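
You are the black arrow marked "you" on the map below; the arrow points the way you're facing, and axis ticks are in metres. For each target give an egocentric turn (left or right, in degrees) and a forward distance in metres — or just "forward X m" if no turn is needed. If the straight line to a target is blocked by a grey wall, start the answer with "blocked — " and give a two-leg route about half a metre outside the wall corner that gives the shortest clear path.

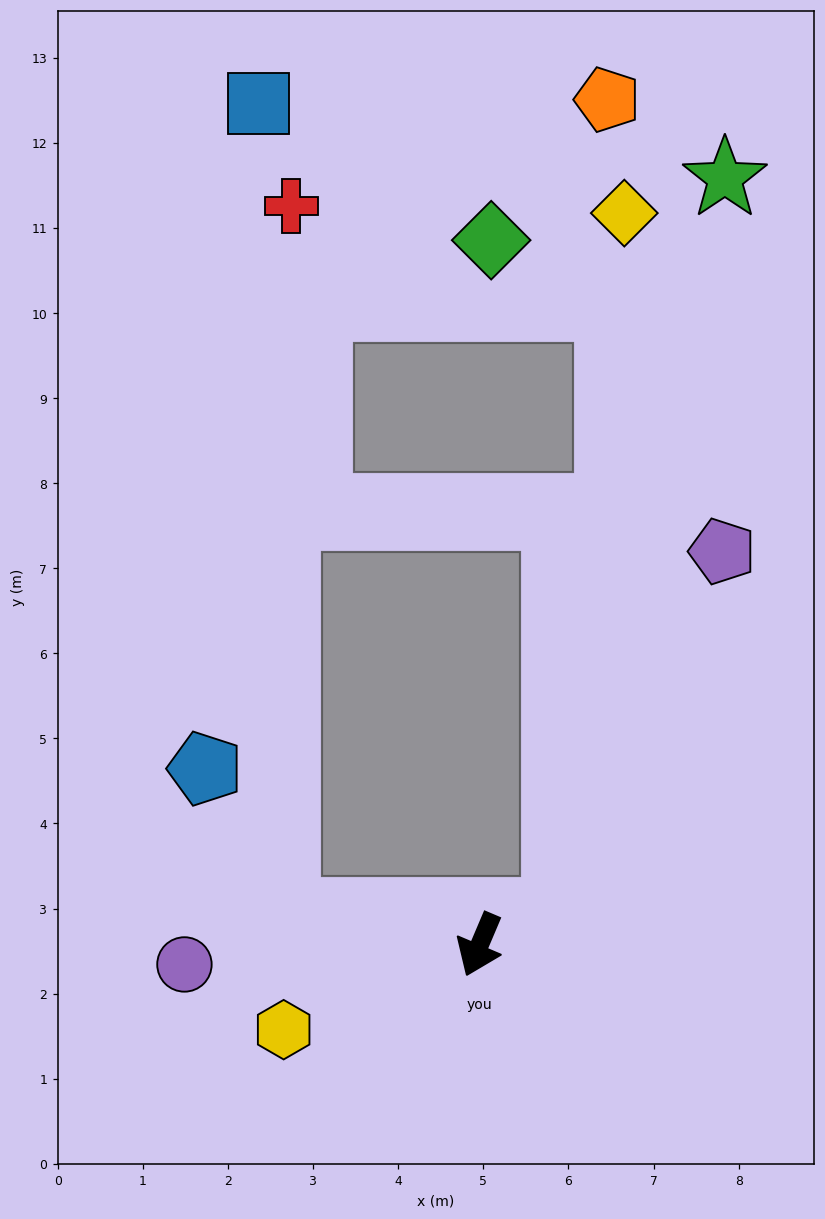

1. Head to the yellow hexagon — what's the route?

turn right 44°, forward 2.5 m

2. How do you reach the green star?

blocked — turn left 134°, forward 1.0 m, then turn left 56°, forward 8.9 m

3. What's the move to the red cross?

blocked — turn right 76°, forward 2.3 m, then turn right 82°, forward 8.3 m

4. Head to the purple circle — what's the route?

turn right 63°, forward 3.5 m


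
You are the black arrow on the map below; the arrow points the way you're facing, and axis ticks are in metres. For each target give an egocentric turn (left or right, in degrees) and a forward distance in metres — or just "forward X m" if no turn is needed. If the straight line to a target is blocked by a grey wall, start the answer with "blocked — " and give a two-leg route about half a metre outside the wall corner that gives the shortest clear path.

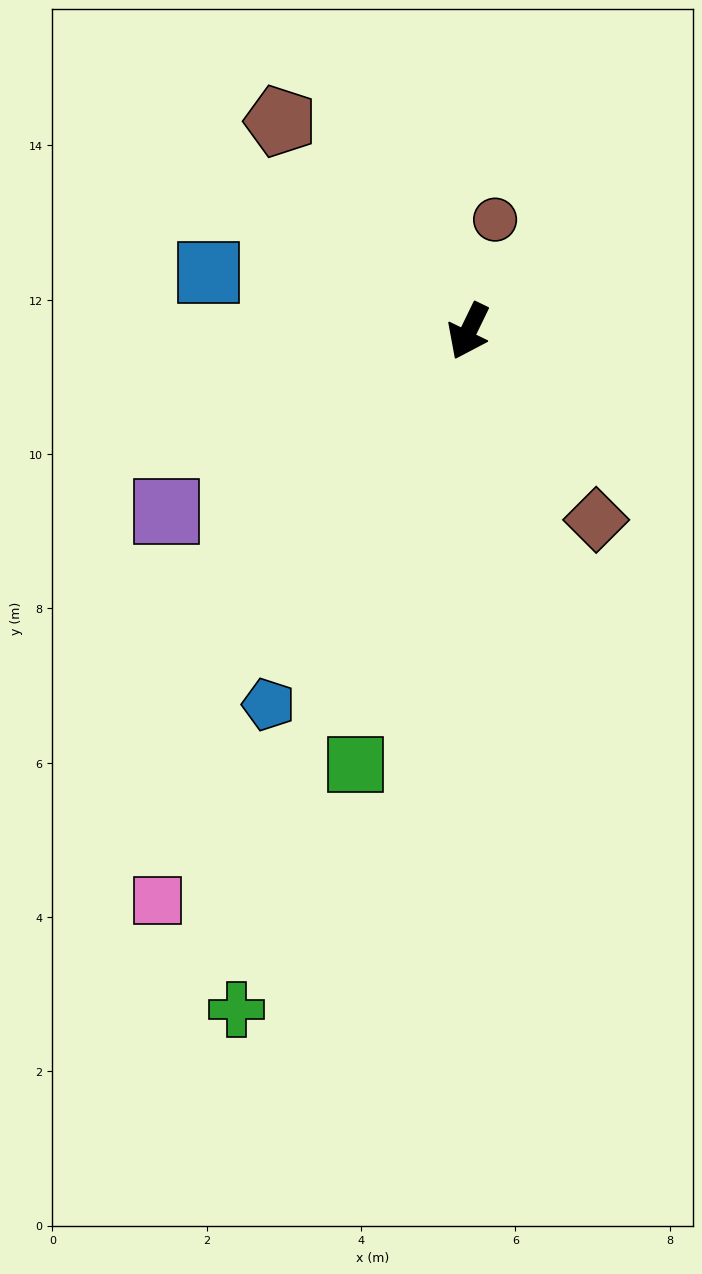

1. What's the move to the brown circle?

turn right 167°, forward 1.5 m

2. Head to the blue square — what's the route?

turn right 77°, forward 3.5 m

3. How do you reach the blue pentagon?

turn right 2°, forward 5.5 m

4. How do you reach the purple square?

turn right 33°, forward 4.6 m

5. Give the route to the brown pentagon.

turn right 112°, forward 3.7 m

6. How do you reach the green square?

turn left 11°, forward 5.8 m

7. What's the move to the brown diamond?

turn left 60°, forward 3.0 m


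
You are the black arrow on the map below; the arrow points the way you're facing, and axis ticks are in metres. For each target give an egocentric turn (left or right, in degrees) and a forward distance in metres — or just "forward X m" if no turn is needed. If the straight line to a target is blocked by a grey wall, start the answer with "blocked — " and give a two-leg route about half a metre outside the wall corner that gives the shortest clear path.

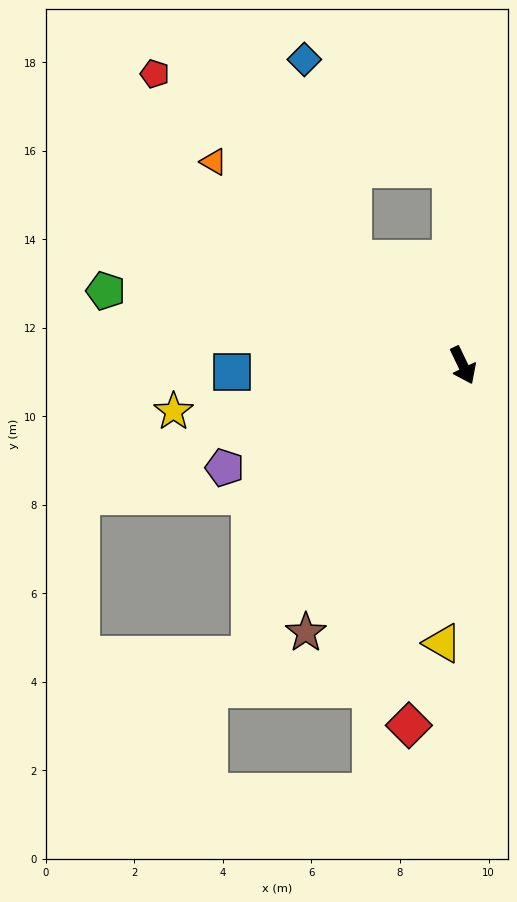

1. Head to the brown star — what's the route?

turn right 56°, forward 7.0 m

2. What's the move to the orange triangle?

turn right 155°, forward 7.3 m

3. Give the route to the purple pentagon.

turn right 92°, forward 5.9 m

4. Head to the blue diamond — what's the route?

blocked — turn right 160°, forward 3.5 m, then turn right 32°, forward 4.6 m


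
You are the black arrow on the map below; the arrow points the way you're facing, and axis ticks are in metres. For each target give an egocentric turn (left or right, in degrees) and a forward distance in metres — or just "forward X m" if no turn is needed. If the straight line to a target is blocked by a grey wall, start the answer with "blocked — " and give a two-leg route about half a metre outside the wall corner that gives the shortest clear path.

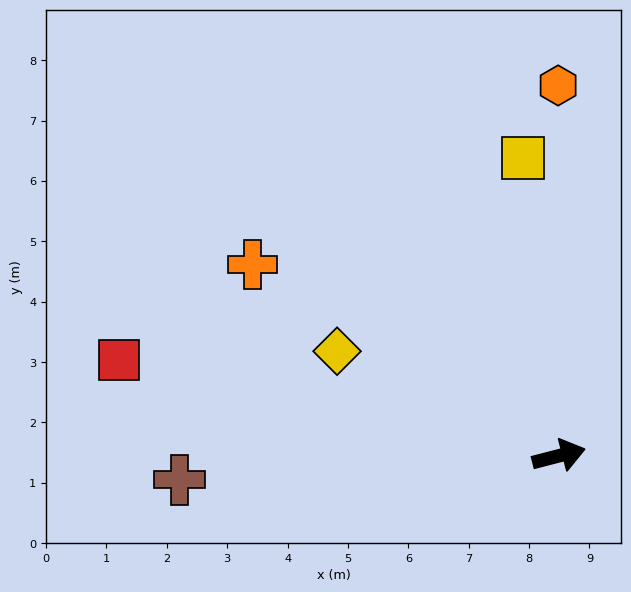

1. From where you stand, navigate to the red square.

turn left 153°, forward 7.5 m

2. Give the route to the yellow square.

turn left 82°, forward 5.0 m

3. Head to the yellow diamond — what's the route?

turn left 140°, forward 4.1 m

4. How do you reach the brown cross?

turn left 169°, forward 6.3 m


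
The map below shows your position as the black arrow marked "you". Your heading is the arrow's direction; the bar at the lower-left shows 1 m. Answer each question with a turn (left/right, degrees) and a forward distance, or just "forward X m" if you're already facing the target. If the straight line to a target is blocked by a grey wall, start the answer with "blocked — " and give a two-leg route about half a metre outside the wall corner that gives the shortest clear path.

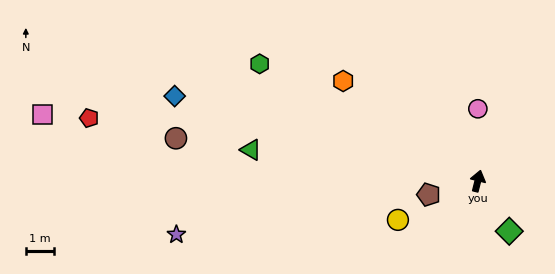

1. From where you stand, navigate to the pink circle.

turn left 14°, forward 2.6 m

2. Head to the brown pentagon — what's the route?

turn left 120°, forward 1.8 m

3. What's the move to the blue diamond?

turn left 88°, forward 11.2 m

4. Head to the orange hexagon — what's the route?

turn left 67°, forward 6.0 m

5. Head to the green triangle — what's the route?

turn left 96°, forward 8.2 m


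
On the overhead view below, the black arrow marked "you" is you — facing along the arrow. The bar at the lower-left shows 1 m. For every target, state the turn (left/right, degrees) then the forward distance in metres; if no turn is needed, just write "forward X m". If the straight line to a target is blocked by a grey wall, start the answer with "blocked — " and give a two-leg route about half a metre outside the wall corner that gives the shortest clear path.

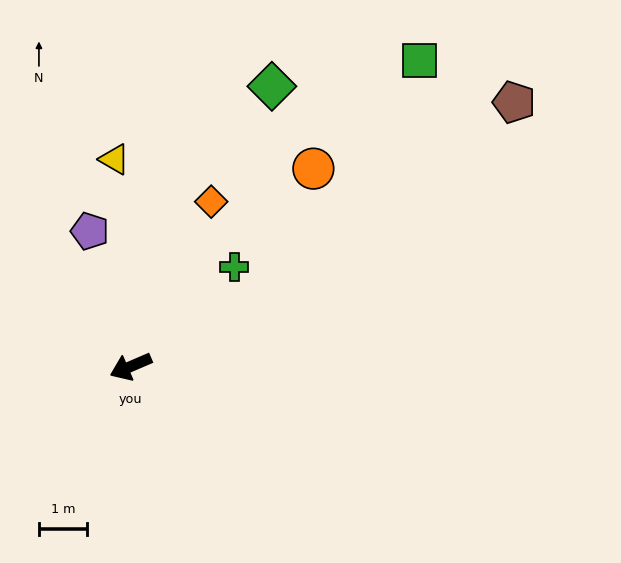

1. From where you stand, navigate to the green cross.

turn right 159°, forward 3.0 m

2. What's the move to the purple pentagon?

turn right 96°, forward 3.0 m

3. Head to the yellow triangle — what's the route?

turn right 109°, forward 4.3 m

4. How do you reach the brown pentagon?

turn right 169°, forward 9.7 m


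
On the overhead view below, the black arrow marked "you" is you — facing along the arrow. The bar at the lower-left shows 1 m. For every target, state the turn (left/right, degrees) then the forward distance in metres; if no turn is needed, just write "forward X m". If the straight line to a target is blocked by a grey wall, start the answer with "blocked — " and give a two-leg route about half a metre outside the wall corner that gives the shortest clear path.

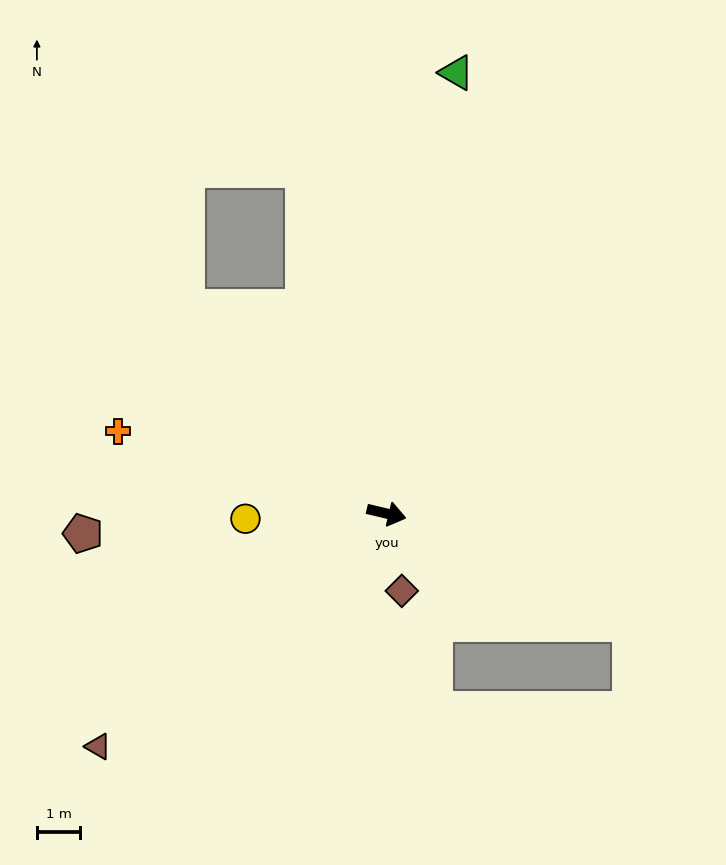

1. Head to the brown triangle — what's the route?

turn right 128°, forward 8.5 m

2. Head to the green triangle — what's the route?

turn left 94°, forward 10.2 m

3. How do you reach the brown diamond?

turn right 65°, forward 1.8 m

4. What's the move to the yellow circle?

turn right 165°, forward 3.2 m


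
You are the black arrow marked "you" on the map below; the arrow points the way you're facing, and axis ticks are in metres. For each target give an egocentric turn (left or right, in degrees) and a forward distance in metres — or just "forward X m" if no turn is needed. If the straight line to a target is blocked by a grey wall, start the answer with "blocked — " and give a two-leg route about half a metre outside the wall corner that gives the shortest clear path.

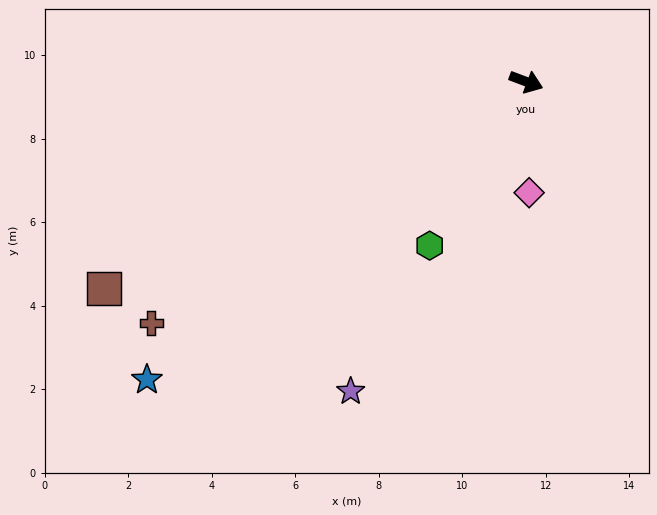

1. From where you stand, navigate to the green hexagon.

turn right 100°, forward 4.6 m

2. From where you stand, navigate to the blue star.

turn right 121°, forward 11.5 m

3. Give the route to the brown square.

turn right 133°, forward 11.3 m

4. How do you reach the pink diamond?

turn right 68°, forward 2.7 m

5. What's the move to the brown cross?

turn right 127°, forward 10.7 m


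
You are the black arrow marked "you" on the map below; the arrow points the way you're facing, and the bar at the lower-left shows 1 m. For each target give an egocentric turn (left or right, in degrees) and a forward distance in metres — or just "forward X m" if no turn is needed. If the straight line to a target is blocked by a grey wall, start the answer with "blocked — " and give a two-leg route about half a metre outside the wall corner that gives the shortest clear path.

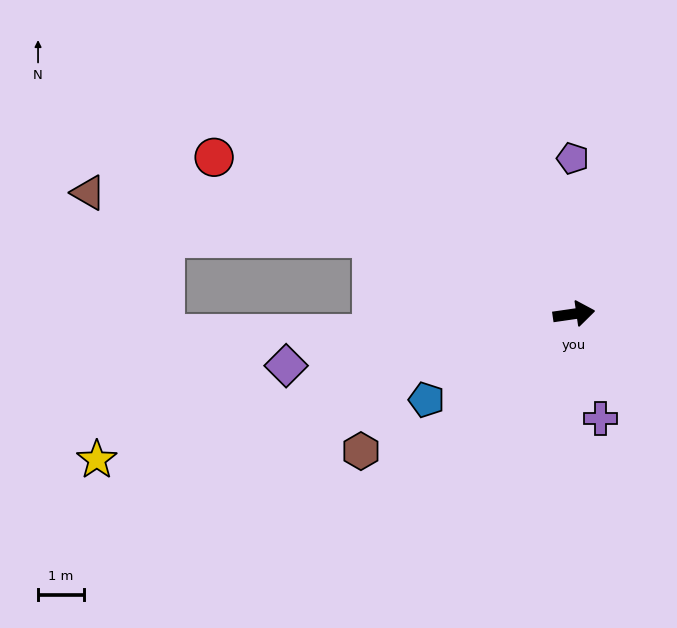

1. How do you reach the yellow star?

turn right 171°, forward 10.9 m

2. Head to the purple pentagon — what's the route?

turn left 82°, forward 3.4 m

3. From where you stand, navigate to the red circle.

turn left 148°, forward 8.6 m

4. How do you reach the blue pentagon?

turn right 158°, forward 3.7 m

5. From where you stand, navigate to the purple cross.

turn right 84°, forward 2.4 m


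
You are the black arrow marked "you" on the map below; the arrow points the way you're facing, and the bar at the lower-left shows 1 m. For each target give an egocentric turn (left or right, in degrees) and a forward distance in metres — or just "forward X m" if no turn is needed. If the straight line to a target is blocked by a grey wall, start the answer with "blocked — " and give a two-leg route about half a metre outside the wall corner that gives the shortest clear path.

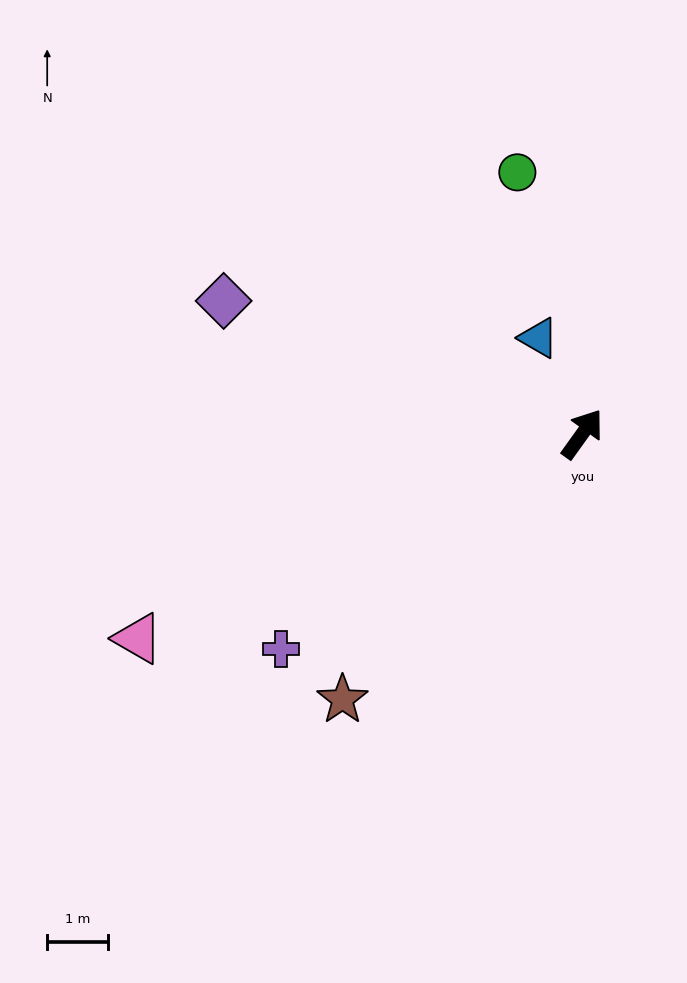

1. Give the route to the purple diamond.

turn left 105°, forward 6.3 m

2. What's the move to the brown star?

turn left 174°, forward 5.8 m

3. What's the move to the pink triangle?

turn left 150°, forward 8.0 m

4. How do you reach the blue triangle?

turn left 60°, forward 1.7 m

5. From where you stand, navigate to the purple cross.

turn left 161°, forward 6.1 m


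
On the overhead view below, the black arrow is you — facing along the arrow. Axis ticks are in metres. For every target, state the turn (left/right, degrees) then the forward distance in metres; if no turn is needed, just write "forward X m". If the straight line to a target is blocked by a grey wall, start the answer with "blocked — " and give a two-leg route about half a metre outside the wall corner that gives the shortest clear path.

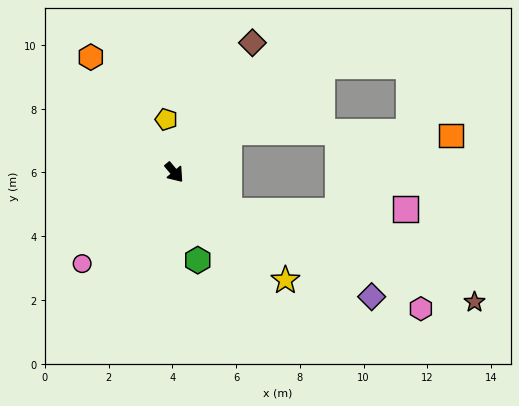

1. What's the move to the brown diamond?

turn left 109°, forward 4.7 m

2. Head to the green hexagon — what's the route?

turn right 25°, forward 2.8 m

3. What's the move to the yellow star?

turn left 6°, forward 4.9 m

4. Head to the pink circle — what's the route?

turn right 85°, forward 4.1 m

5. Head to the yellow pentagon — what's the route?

turn left 149°, forward 1.7 m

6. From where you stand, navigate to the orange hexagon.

turn left 176°, forward 4.5 m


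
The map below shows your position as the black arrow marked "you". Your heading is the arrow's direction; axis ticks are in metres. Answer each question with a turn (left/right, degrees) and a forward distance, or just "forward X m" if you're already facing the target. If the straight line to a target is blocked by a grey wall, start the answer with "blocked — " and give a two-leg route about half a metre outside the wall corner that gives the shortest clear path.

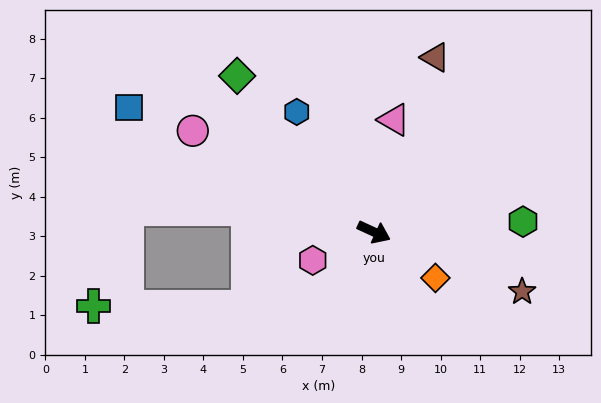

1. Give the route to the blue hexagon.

turn left 148°, forward 3.6 m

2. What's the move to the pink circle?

turn left 176°, forward 5.3 m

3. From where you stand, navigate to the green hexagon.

turn left 29°, forward 3.8 m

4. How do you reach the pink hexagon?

turn right 130°, forward 1.7 m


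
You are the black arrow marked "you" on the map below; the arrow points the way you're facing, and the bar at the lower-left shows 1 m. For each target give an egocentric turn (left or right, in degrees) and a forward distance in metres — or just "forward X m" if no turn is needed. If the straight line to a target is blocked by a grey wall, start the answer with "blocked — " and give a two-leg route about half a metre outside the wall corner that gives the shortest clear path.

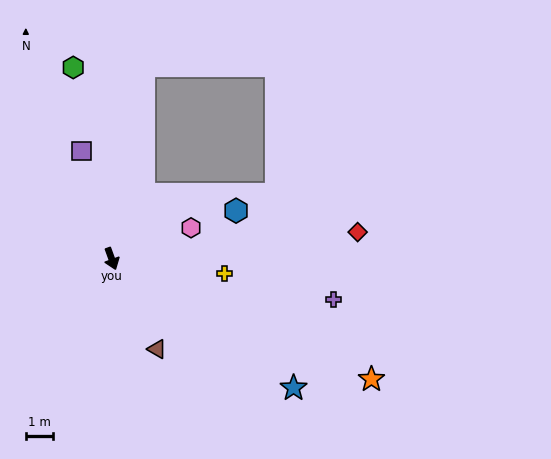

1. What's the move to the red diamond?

turn left 76°, forward 9.1 m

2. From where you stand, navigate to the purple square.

turn left 176°, forward 4.1 m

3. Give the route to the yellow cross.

turn left 63°, forward 4.2 m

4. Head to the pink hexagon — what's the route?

turn left 91°, forward 3.1 m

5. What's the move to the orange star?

turn left 45°, forward 10.5 m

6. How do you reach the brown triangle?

turn left 7°, forward 3.7 m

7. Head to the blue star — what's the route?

turn left 35°, forward 8.2 m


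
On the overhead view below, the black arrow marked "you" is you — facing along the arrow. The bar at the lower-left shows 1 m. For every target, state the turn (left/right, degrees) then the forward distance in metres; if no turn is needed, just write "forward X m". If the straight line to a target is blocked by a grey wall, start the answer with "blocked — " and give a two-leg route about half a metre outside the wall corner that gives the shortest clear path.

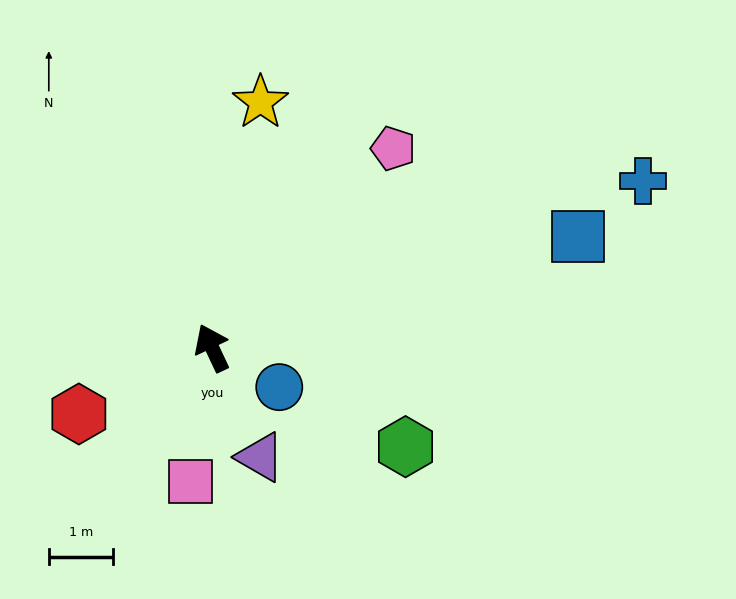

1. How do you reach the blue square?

turn right 98°, forward 5.9 m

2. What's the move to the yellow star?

turn right 36°, forward 3.9 m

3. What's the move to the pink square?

turn left 146°, forward 2.1 m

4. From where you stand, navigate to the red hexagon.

turn left 91°, forward 2.3 m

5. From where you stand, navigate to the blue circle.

turn right 146°, forward 1.2 m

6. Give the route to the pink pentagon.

turn right 68°, forward 4.2 m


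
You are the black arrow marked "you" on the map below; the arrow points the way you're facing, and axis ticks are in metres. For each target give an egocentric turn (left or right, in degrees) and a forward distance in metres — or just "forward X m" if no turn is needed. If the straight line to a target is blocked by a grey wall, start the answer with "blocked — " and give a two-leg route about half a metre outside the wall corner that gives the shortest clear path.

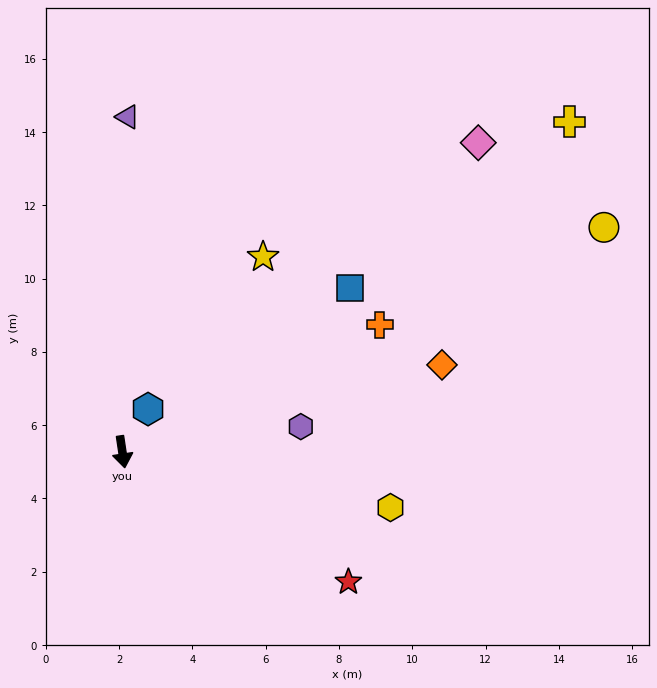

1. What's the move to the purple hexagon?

turn left 90°, forward 4.9 m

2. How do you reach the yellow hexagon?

turn left 70°, forward 7.5 m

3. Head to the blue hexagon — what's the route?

turn left 140°, forward 1.4 m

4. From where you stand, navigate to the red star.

turn left 52°, forward 7.1 m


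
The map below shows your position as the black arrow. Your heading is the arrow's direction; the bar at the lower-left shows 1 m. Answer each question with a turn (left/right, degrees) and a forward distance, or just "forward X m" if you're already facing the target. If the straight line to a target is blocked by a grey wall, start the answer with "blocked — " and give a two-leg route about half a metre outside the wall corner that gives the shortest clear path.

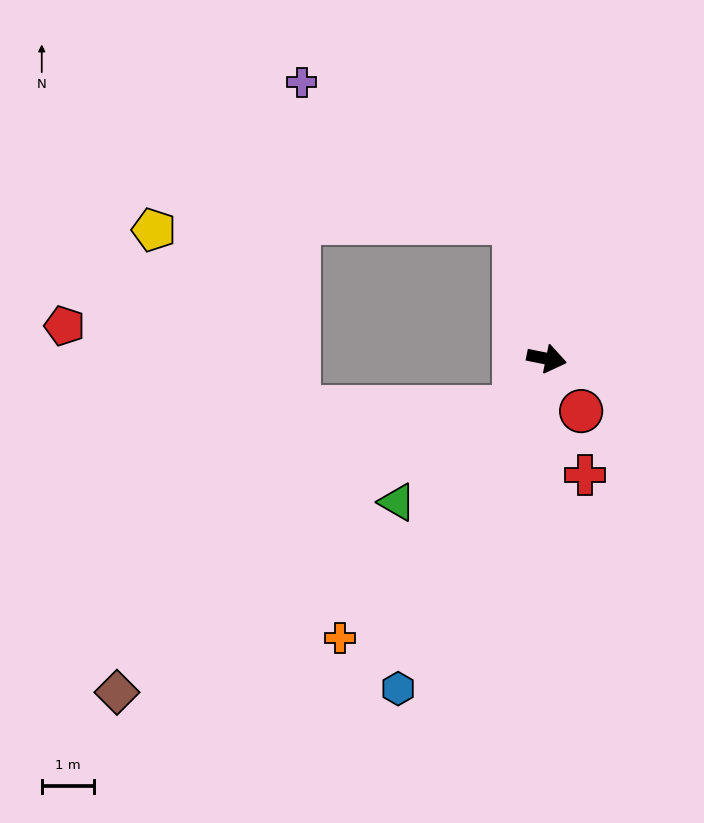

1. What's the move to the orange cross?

turn right 115°, forward 6.7 m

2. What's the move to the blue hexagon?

turn right 103°, forward 7.0 m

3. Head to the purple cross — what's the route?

blocked — turn left 115°, forward 2.7 m, then turn left 43°, forward 4.9 m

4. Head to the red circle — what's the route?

turn right 45°, forward 1.2 m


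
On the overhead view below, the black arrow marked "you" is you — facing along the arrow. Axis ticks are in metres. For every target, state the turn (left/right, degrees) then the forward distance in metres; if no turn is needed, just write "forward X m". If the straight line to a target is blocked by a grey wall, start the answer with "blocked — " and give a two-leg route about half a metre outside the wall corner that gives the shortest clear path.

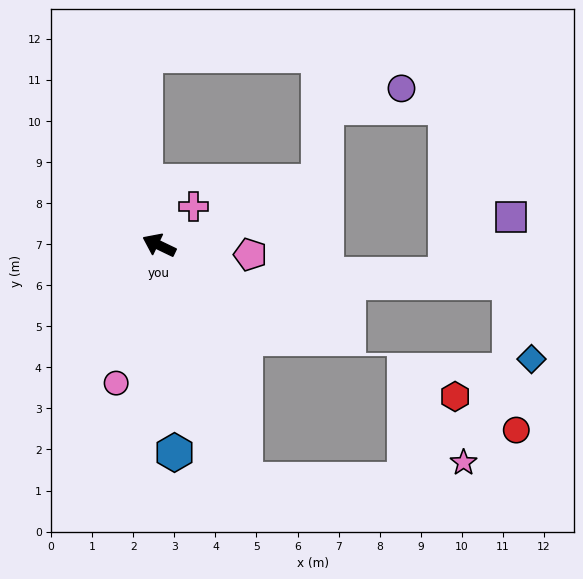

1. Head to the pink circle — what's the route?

turn left 98°, forward 3.5 m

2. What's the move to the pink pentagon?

turn right 160°, forward 2.2 m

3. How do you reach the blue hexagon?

turn left 120°, forward 5.1 m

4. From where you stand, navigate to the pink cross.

turn right 106°, forward 1.3 m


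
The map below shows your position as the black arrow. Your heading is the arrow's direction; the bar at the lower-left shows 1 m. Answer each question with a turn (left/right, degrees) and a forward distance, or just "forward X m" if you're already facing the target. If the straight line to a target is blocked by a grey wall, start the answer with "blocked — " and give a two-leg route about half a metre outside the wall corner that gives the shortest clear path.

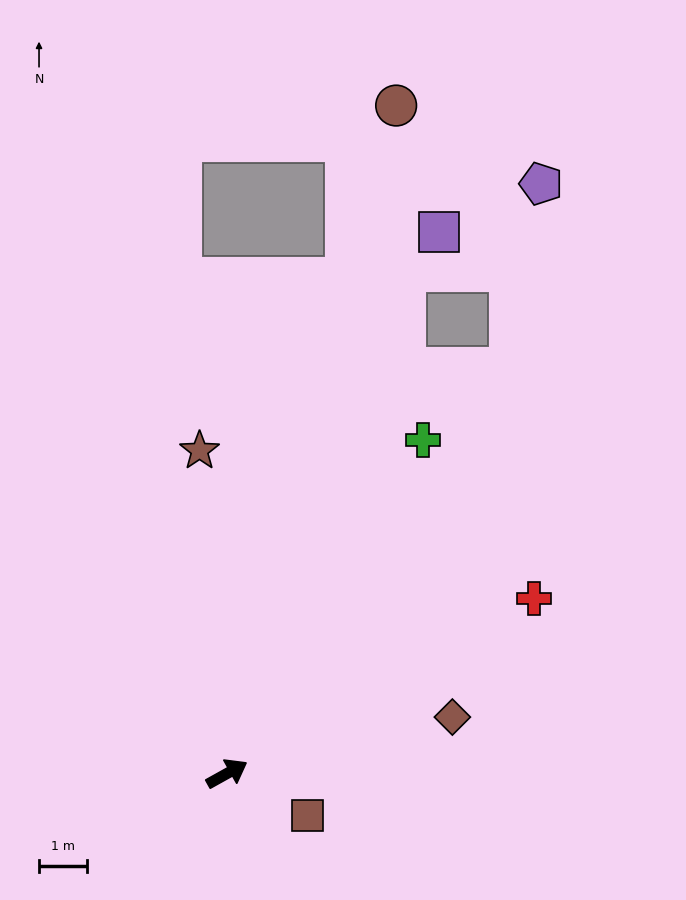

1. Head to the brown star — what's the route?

turn left 66°, forward 6.7 m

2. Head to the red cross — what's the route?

forward 7.3 m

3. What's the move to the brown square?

turn right 57°, forward 1.9 m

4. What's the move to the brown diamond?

turn right 15°, forward 4.8 m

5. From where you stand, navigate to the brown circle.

turn left 47°, forward 14.2 m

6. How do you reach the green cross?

turn left 30°, forward 8.0 m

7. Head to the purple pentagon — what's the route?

blocked — turn left 26°, forward 10.2 m, then turn left 25°, forward 3.8 m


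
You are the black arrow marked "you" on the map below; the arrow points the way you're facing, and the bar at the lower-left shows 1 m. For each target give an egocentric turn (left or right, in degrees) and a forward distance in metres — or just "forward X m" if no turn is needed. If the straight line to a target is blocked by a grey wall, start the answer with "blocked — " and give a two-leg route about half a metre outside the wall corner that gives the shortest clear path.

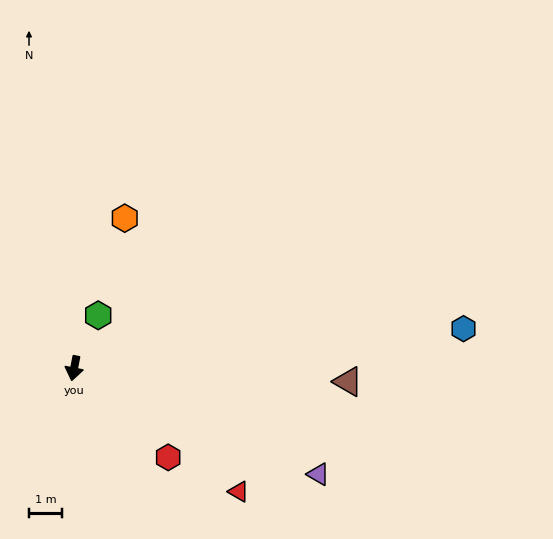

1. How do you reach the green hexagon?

turn left 167°, forward 1.7 m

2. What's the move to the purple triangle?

turn left 78°, forward 8.0 m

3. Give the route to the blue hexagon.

turn left 107°, forward 11.7 m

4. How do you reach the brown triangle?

turn left 98°, forward 8.2 m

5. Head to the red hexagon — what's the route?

turn left 58°, forward 3.9 m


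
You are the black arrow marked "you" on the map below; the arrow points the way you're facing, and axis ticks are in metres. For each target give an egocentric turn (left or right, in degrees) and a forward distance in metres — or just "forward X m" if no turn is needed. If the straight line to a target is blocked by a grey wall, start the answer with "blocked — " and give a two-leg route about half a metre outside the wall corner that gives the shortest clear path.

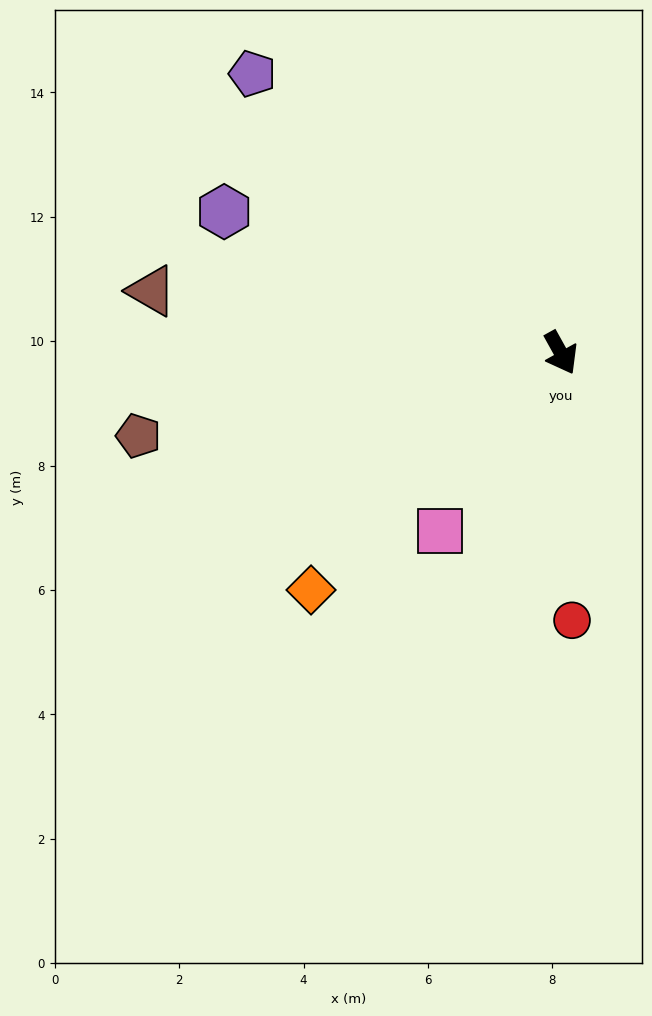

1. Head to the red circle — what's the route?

turn right 27°, forward 4.3 m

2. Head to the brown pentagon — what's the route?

turn right 108°, forward 6.9 m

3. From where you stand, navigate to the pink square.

turn right 63°, forward 3.5 m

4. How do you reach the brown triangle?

turn right 128°, forward 6.7 m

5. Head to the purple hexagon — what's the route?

turn right 142°, forward 5.9 m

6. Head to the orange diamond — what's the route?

turn right 76°, forward 5.5 m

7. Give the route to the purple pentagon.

turn right 161°, forward 6.7 m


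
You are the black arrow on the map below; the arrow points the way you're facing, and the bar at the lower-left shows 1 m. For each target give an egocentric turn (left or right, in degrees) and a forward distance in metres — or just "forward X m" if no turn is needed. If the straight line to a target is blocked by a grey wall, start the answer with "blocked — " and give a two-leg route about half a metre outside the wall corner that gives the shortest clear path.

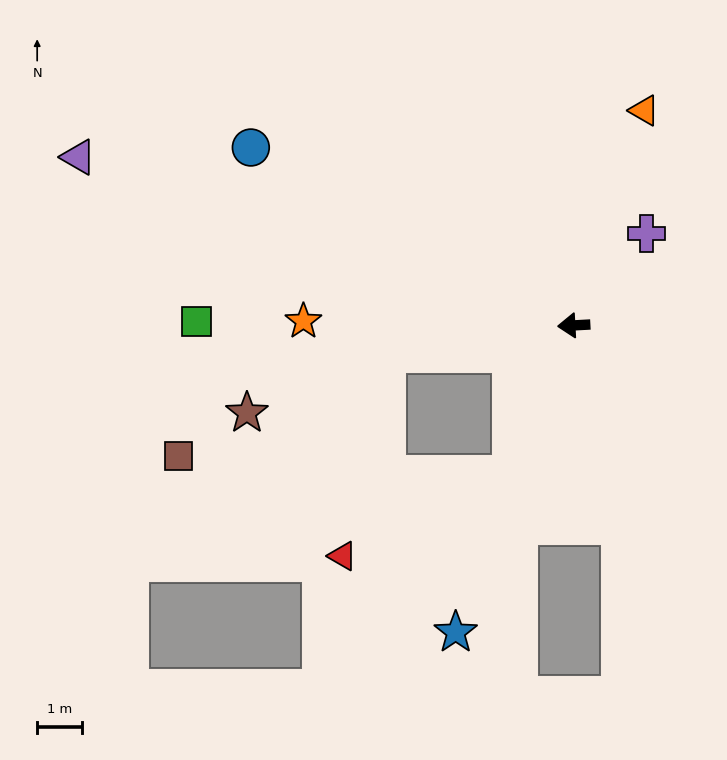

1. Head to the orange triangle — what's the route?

turn right 111°, forward 5.1 m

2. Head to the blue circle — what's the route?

turn right 32°, forward 8.3 m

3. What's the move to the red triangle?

blocked — turn left 64°, forward 3.6 m, then turn right 41°, forward 4.2 m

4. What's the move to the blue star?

turn left 66°, forward 7.4 m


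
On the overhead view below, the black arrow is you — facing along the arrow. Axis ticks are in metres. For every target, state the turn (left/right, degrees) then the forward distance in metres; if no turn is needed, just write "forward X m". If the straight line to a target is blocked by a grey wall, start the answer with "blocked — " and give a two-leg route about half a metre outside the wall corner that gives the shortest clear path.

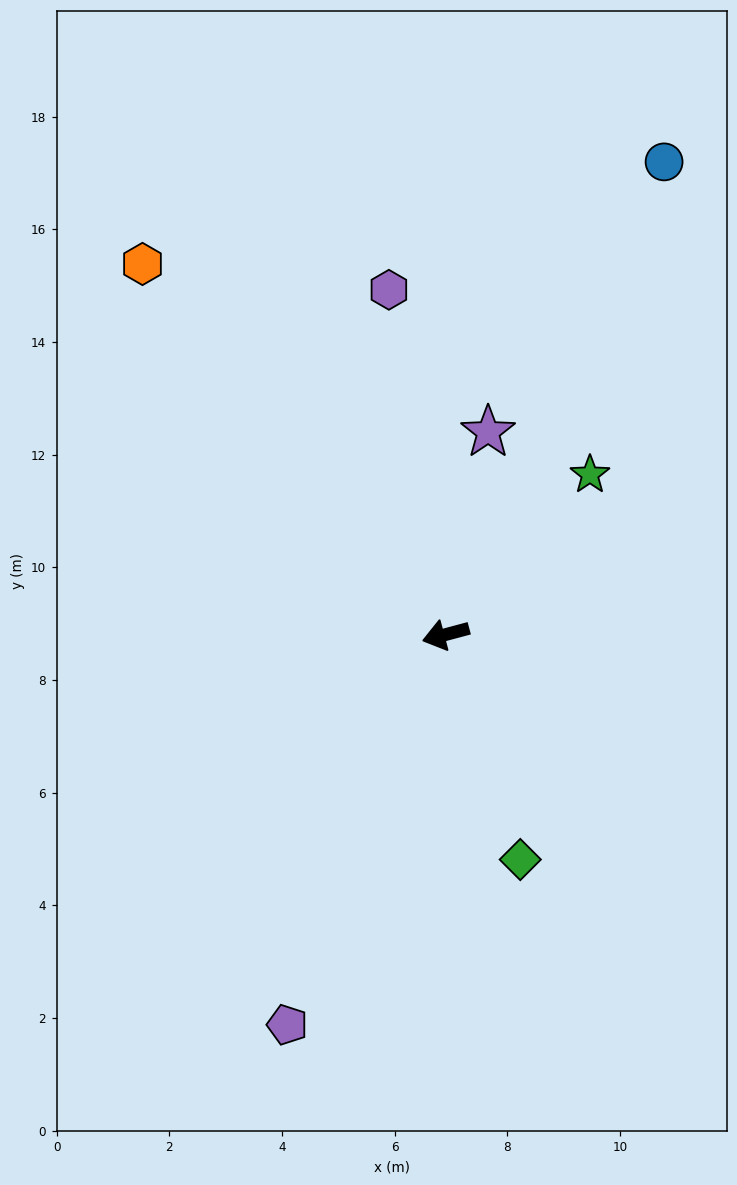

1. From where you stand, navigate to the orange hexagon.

turn right 66°, forward 8.5 m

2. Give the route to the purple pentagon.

turn left 53°, forward 7.5 m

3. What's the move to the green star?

turn right 147°, forward 3.8 m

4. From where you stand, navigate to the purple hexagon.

turn right 96°, forward 6.2 m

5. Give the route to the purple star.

turn right 117°, forward 3.7 m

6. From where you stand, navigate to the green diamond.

turn left 93°, forward 4.2 m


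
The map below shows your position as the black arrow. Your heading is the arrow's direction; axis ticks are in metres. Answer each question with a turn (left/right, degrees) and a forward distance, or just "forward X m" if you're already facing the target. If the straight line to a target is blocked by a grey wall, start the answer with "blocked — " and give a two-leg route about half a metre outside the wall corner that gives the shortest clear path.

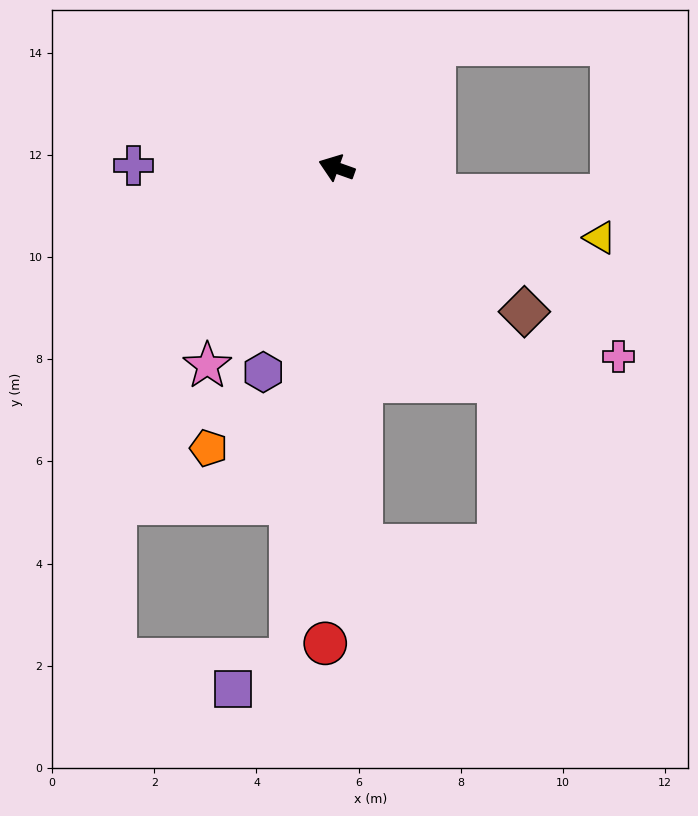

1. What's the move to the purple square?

blocked — turn left 104°, forward 9.7 m, then turn right 57°, forward 1.3 m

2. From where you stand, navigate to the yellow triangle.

turn right 175°, forward 5.3 m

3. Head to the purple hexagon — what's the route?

turn left 90°, forward 4.2 m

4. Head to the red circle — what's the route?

turn left 108°, forward 9.3 m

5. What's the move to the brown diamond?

turn left 162°, forward 4.6 m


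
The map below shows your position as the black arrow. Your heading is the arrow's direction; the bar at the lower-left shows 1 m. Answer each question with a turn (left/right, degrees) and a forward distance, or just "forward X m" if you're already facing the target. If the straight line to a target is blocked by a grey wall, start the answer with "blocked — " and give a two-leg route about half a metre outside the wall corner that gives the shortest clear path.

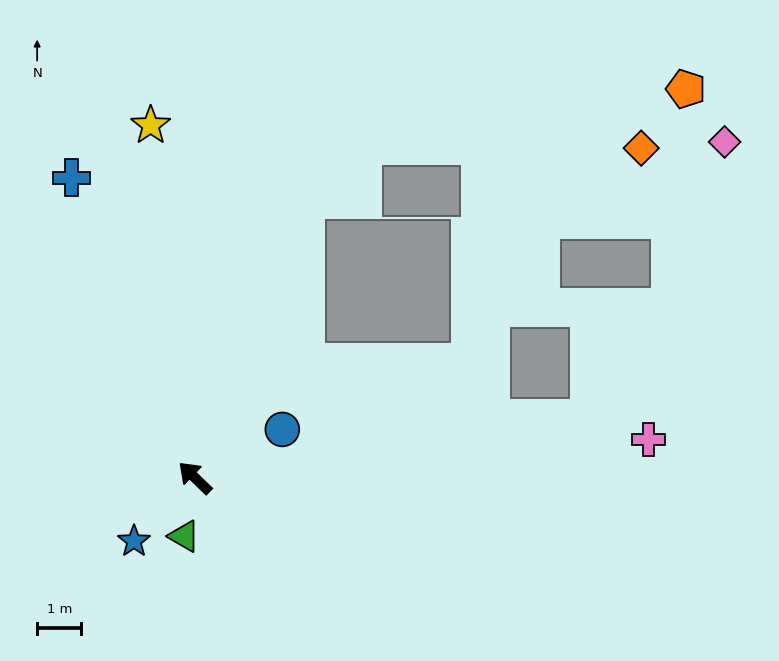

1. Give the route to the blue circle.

turn right 107°, forward 2.3 m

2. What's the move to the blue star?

turn left 90°, forward 2.0 m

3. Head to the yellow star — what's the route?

turn right 39°, forward 8.0 m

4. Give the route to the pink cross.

turn right 131°, forward 10.3 m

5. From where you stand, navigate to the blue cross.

turn right 24°, forward 7.3 m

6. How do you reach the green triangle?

turn left 124°, forward 1.3 m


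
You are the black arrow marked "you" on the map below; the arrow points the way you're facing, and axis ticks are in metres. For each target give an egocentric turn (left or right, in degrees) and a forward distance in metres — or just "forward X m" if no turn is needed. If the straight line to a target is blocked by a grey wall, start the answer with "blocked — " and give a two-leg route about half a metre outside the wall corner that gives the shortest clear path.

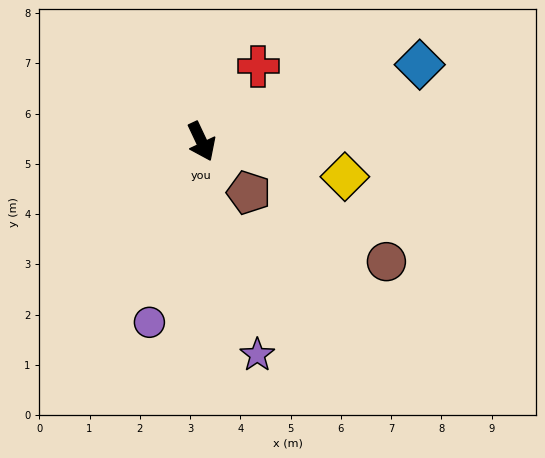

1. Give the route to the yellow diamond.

turn left 51°, forward 2.9 m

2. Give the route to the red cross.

turn left 118°, forward 1.9 m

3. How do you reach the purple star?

turn right 11°, forward 4.4 m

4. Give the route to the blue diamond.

turn left 84°, forward 4.6 m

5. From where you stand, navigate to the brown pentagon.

turn left 18°, forward 1.4 m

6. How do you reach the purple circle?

turn right 41°, forward 3.7 m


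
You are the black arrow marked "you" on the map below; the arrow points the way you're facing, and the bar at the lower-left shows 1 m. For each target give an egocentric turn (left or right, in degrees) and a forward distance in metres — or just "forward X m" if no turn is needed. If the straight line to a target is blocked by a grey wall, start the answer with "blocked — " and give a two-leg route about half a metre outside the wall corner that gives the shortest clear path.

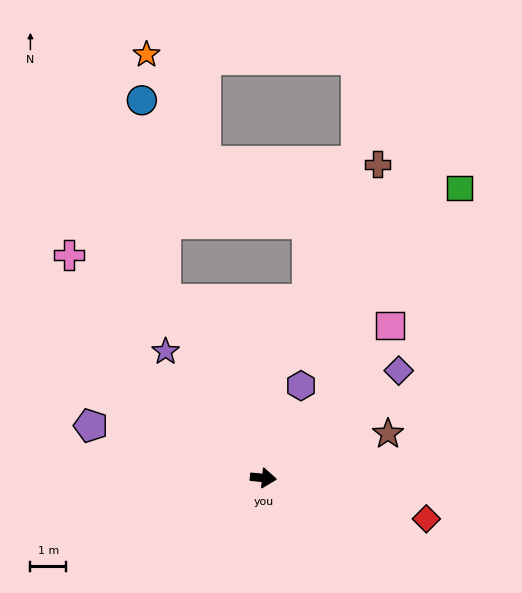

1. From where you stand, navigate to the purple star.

turn left 133°, forward 4.4 m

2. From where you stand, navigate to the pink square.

turn left 56°, forward 5.5 m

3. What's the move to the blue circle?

blocked — turn left 124°, forward 5.7 m, then turn right 22°, forward 5.6 m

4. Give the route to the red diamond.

turn right 9°, forward 4.7 m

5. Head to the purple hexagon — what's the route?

turn left 73°, forward 2.8 m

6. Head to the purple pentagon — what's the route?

turn left 169°, forward 5.0 m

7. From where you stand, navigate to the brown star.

turn left 25°, forward 3.7 m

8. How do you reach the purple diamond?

turn left 44°, forward 4.8 m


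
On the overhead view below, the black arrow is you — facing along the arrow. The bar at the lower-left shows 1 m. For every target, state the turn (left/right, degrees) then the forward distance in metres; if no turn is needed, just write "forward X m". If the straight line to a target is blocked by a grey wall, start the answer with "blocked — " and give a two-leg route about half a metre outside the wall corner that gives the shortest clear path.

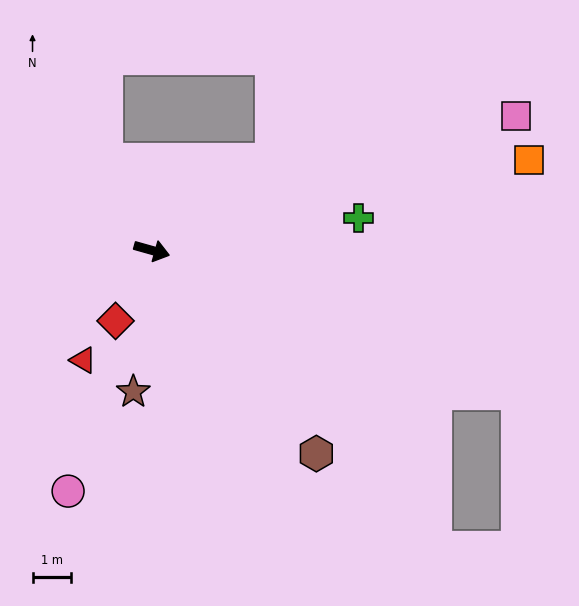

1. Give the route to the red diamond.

turn right 102°, forward 2.0 m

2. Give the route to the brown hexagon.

turn right 35°, forward 6.7 m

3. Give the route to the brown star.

turn right 82°, forward 3.7 m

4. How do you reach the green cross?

turn left 25°, forward 5.4 m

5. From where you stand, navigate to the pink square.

turn left 36°, forward 10.0 m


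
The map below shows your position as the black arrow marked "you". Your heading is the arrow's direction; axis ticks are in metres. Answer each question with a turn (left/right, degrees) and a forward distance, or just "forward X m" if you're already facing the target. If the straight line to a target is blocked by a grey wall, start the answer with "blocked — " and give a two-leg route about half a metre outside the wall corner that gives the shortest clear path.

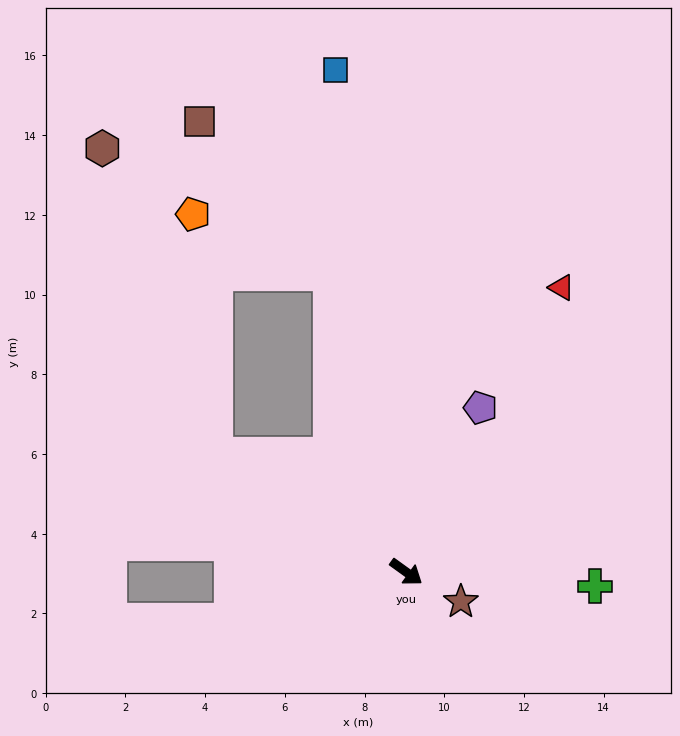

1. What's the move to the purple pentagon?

turn left 101°, forward 4.5 m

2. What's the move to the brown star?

turn left 7°, forward 1.6 m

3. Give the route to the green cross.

turn left 32°, forward 4.7 m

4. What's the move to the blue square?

turn left 134°, forward 12.7 m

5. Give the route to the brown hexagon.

blocked — turn right 176°, forward 5.6 m, then turn right 38°, forward 8.2 m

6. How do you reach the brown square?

blocked — turn left 140°, forward 7.7 m, then turn left 26°, forward 5.0 m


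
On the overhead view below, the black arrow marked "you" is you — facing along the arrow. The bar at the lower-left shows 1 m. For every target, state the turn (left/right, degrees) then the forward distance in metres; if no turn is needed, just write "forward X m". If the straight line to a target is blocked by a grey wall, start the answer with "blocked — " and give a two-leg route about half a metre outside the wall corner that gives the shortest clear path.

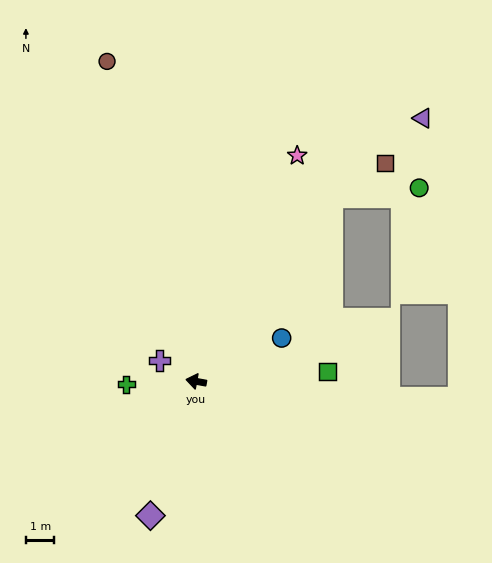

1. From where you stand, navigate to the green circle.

blocked — turn right 116°, forward 8.0 m, then turn right 48°, forward 3.1 m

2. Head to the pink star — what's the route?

turn right 104°, forward 8.7 m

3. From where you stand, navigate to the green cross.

turn left 13°, forward 2.5 m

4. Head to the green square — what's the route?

turn right 165°, forward 4.6 m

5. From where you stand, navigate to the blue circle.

turn right 143°, forward 3.4 m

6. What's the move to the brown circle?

turn right 64°, forward 11.6 m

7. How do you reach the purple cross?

turn right 20°, forward 1.5 m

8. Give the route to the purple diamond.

turn left 82°, forward 5.0 m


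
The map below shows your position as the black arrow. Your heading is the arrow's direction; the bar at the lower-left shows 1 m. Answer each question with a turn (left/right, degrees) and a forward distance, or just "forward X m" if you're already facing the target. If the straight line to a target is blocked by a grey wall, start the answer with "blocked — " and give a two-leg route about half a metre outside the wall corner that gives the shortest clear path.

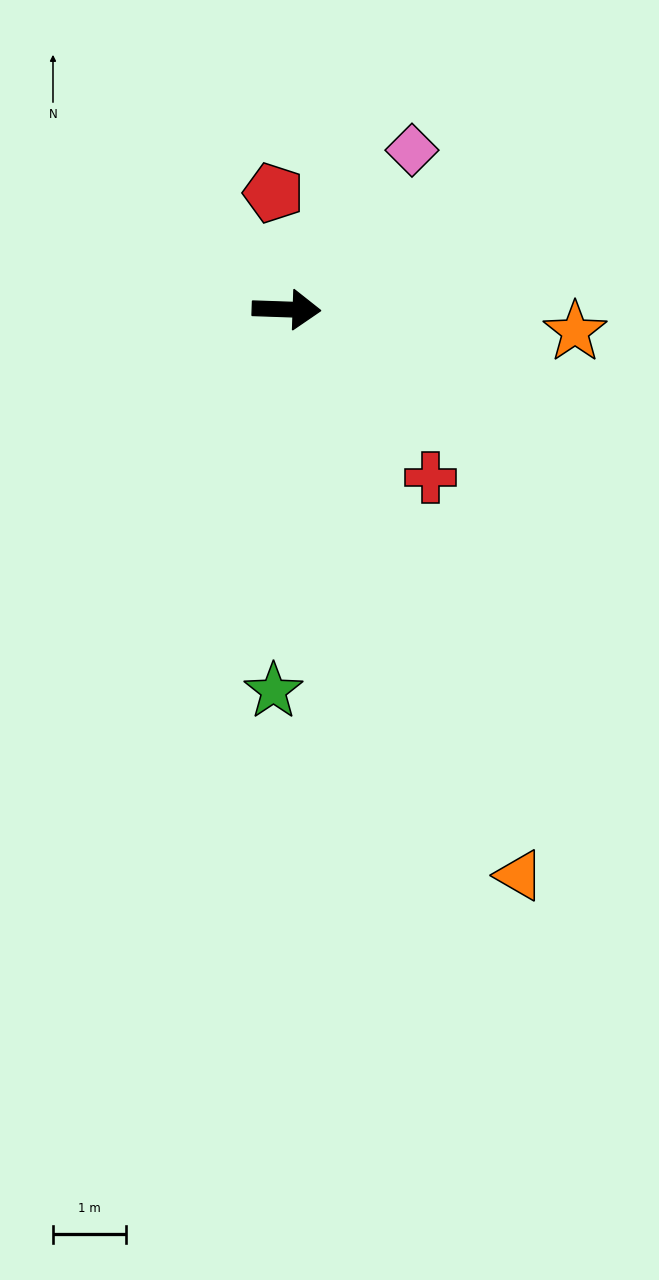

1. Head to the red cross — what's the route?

turn right 47°, forward 3.0 m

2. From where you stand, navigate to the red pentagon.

turn left 98°, forward 1.6 m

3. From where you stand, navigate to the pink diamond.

turn left 54°, forward 2.8 m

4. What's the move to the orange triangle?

turn right 66°, forward 8.4 m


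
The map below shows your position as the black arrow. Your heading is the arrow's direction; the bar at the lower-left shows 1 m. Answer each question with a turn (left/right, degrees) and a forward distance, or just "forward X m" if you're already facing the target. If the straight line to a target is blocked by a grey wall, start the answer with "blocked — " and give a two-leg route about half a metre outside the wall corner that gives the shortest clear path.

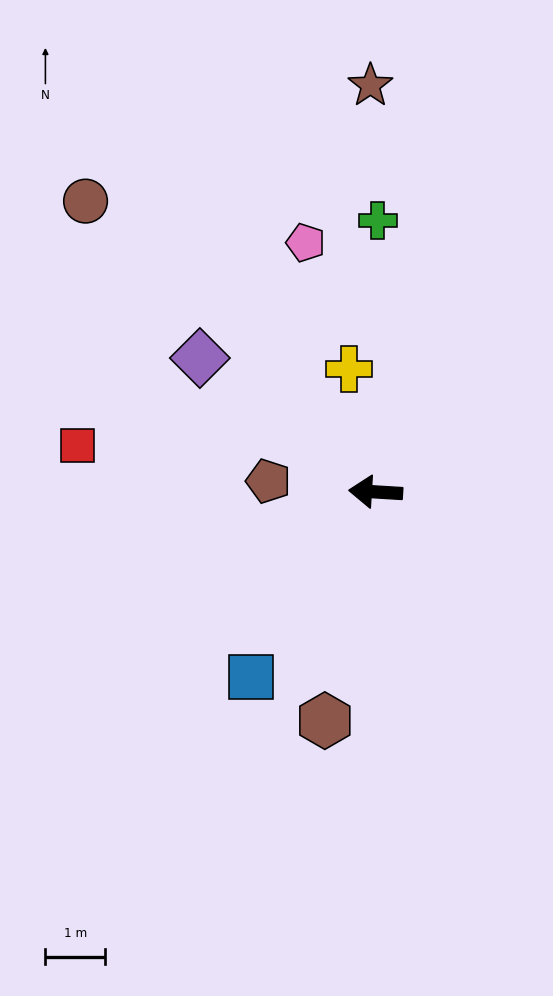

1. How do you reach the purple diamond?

turn right 34°, forward 3.7 m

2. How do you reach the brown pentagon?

turn right 2°, forward 1.8 m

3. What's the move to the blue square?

turn left 59°, forward 3.7 m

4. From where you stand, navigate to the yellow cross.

turn right 74°, forward 2.1 m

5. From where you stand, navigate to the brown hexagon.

turn left 81°, forward 3.9 m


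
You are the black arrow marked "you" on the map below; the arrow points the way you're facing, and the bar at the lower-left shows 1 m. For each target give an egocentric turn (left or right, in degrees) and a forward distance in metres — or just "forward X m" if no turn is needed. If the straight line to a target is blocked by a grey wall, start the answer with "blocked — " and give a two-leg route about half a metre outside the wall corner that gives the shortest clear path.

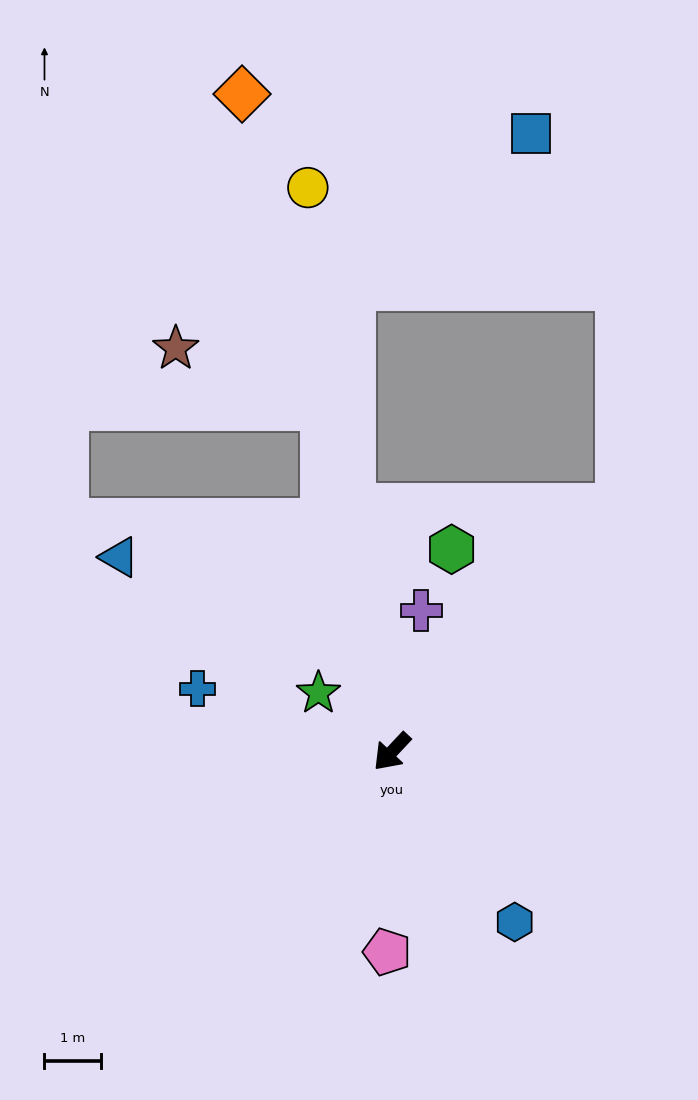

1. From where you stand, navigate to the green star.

turn right 86°, forward 1.7 m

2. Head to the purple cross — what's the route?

turn right 149°, forward 2.5 m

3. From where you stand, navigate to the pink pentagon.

turn left 42°, forward 3.5 m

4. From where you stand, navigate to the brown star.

blocked — turn right 126°, forward 6.2 m, then turn left 58°, forward 2.8 m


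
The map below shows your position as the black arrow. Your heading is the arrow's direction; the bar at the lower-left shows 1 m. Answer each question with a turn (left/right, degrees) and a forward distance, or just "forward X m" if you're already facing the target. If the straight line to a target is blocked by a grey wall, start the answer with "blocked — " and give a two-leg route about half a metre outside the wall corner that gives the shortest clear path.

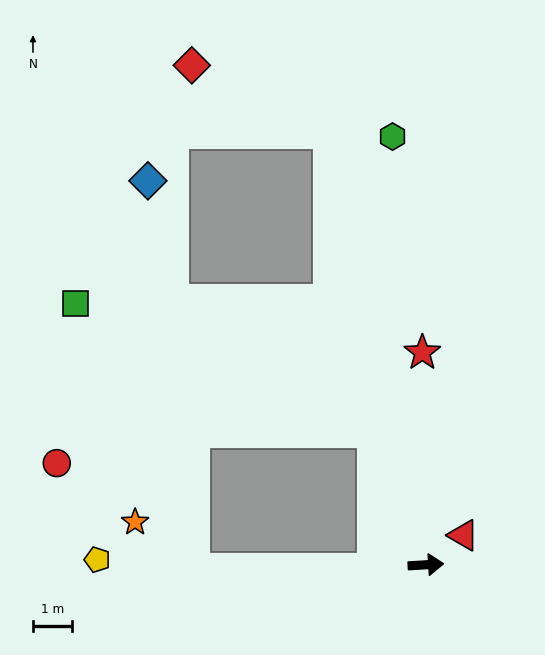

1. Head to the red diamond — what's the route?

blocked — turn left 99°, forward 11.3 m, then turn left 51°, forward 3.9 m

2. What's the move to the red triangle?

turn left 35°, forward 1.2 m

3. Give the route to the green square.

blocked — turn left 108°, forward 3.7 m, then turn left 45°, forward 8.3 m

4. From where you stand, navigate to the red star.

turn left 88°, forward 5.4 m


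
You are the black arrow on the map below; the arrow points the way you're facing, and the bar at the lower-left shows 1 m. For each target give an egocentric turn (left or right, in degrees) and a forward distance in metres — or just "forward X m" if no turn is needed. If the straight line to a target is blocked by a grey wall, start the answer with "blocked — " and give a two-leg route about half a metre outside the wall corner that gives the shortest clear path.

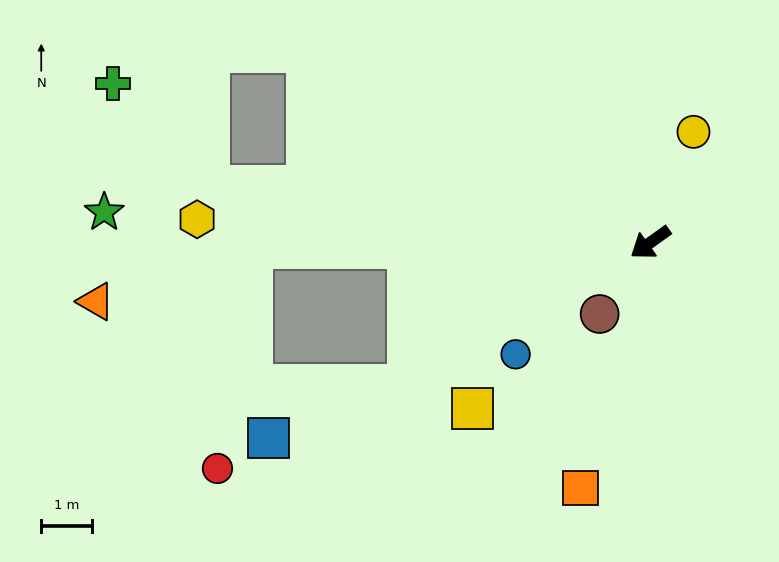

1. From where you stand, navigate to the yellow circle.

turn right 147°, forward 2.3 m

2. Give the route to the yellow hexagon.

turn right 39°, forward 8.9 m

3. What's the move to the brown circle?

turn left 19°, forward 1.7 m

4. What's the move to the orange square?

turn left 39°, forward 5.0 m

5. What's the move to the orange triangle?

blocked — turn right 35°, forward 7.8 m, then turn left 19°, forward 3.2 m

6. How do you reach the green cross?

blocked — turn right 43°, forward 8.7 m, then turn right 40°, forward 2.7 m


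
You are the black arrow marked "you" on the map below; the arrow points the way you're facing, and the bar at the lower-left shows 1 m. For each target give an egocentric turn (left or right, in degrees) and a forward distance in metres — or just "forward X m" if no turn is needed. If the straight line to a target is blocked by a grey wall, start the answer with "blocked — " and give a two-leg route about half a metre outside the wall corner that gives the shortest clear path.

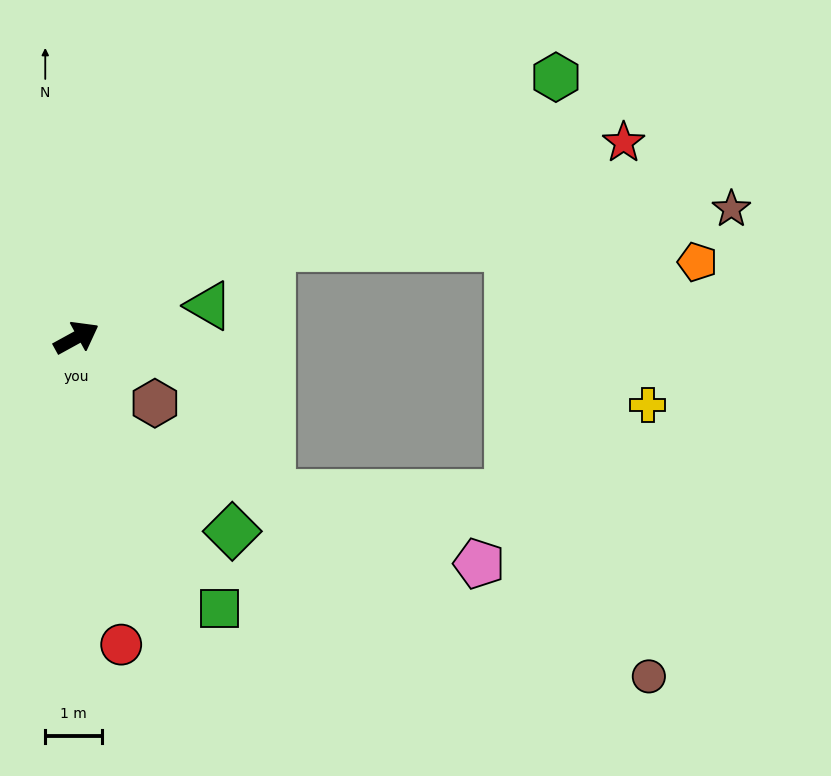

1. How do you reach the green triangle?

turn right 15°, forward 2.4 m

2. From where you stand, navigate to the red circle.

turn right 110°, forward 5.4 m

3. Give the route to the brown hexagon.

turn right 69°, forward 1.8 m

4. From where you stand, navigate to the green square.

turn right 91°, forward 5.4 m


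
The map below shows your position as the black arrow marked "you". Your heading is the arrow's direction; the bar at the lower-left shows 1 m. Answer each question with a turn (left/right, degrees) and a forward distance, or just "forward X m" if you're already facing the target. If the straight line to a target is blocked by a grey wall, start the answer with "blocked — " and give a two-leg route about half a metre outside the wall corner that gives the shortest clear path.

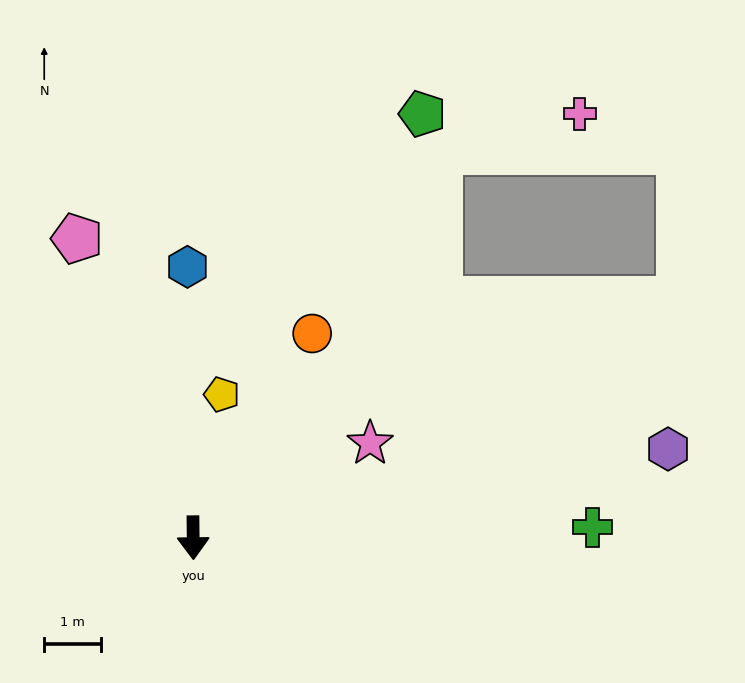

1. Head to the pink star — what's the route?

turn left 117°, forward 3.5 m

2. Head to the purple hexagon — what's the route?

turn left 100°, forward 8.5 m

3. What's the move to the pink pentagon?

turn right 159°, forward 5.7 m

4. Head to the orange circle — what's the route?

turn left 149°, forward 4.2 m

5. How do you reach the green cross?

turn left 91°, forward 7.1 m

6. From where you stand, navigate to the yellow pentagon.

turn left 168°, forward 2.6 m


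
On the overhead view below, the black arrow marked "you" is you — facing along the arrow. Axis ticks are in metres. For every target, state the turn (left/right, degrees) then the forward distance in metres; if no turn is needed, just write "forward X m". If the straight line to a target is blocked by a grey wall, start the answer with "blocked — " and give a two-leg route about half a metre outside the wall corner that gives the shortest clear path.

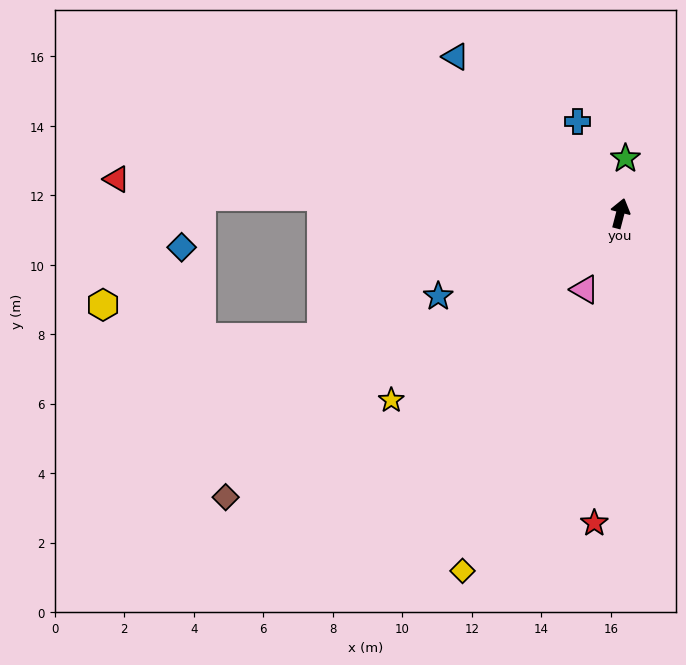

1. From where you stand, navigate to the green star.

turn left 9°, forward 1.6 m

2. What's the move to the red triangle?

turn left 101°, forward 14.5 m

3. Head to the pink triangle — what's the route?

turn left 170°, forward 2.4 m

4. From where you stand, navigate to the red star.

turn right 170°, forward 8.9 m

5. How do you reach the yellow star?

turn left 144°, forward 8.5 m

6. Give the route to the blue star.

turn left 129°, forward 5.8 m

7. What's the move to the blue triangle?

turn left 61°, forward 6.5 m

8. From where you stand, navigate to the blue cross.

turn left 39°, forward 2.9 m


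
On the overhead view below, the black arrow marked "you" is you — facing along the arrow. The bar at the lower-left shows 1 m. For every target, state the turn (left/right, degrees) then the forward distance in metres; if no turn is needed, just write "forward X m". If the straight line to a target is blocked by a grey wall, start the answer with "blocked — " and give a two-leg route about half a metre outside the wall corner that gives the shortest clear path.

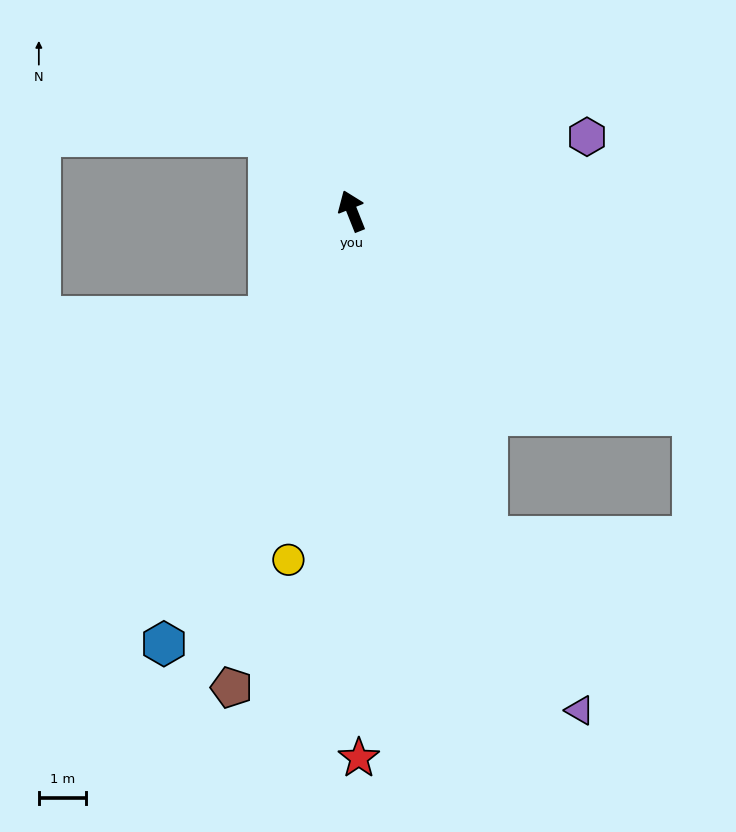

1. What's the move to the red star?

turn left 159°, forward 11.6 m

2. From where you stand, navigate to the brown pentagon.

turn left 144°, forward 10.4 m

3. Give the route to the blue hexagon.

turn left 135°, forward 10.0 m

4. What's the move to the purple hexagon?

turn right 94°, forward 5.2 m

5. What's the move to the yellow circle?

turn left 148°, forward 7.5 m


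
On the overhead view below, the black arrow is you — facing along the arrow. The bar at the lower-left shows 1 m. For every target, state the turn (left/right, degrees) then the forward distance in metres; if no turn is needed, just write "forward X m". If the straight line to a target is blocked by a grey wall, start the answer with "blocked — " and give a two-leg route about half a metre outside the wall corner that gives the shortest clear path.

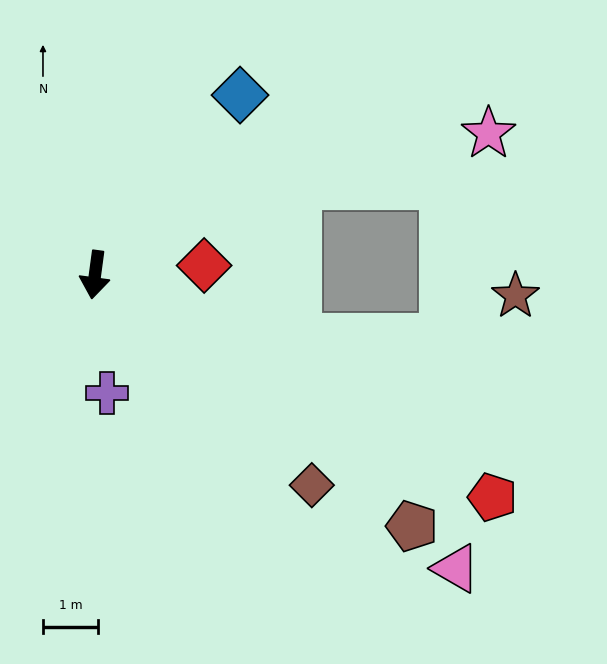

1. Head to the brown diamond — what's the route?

turn left 54°, forward 5.5 m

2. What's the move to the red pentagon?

turn left 68°, forward 8.3 m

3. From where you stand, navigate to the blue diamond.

turn left 149°, forward 4.2 m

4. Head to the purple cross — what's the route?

turn left 13°, forward 2.2 m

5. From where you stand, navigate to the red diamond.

turn left 103°, forward 2.0 m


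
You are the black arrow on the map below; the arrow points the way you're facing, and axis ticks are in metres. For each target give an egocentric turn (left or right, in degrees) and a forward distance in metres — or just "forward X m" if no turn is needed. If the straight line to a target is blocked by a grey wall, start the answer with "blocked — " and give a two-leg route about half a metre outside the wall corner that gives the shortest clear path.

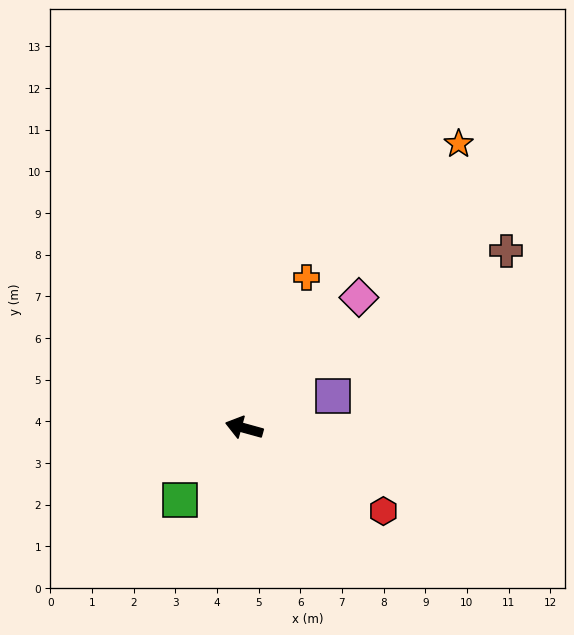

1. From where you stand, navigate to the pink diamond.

turn right 116°, forward 4.2 m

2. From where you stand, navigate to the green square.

turn left 64°, forward 2.3 m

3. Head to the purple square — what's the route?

turn right 145°, forward 2.3 m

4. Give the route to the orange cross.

turn right 97°, forward 3.9 m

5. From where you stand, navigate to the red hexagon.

turn left 165°, forward 3.9 m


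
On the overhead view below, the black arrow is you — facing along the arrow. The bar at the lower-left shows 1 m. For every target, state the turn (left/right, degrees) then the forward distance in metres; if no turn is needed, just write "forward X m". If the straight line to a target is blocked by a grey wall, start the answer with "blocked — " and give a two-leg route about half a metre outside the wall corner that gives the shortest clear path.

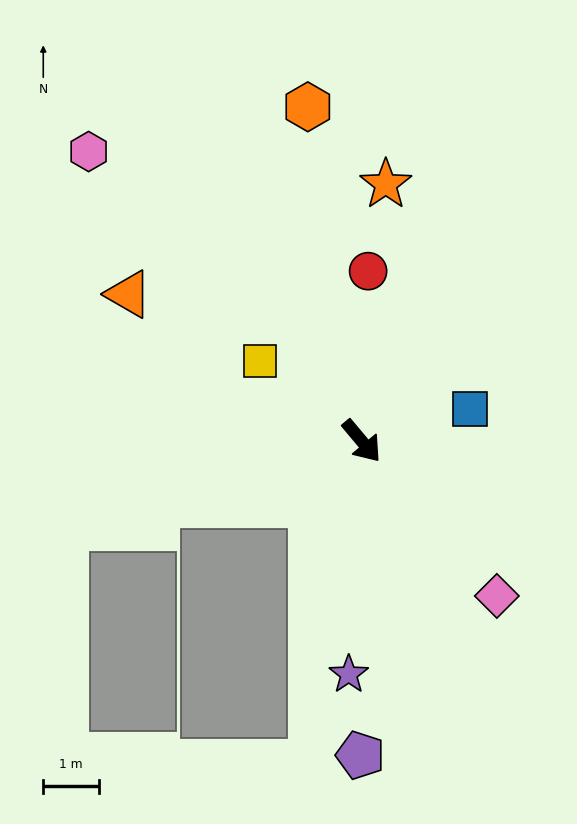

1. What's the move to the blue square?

turn left 67°, forward 2.0 m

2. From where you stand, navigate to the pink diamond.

forward 3.7 m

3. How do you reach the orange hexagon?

turn left 149°, forward 6.1 m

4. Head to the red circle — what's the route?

turn left 138°, forward 3.0 m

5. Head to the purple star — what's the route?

turn right 43°, forward 4.2 m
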